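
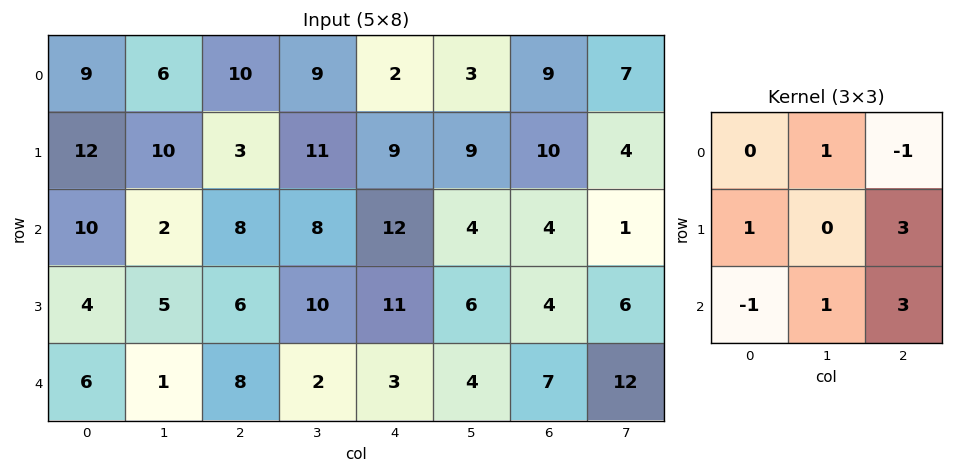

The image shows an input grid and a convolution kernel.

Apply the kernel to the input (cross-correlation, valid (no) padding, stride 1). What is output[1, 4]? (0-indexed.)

30

The receptive field on the input at this output position is [9 9 10 / 12 4 4 / 11 6 4]. Elementwise product with the kernel and sum: 9·1 + 10·-1 + 12·1 + 4·3 + 11·-1 + 6·1 + 4·3.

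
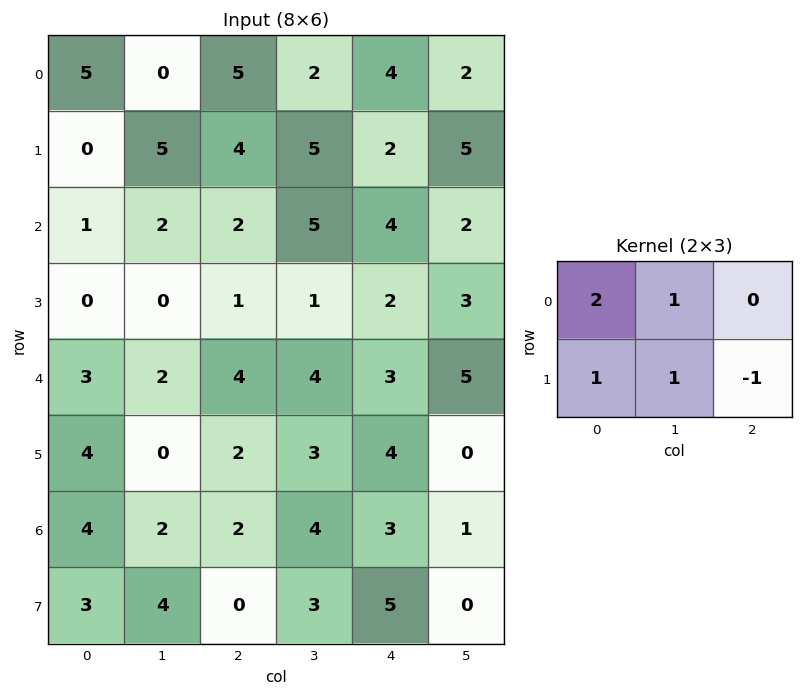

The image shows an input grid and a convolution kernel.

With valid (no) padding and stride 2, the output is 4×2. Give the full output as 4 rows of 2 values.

Output[0,0]: The receptive field on the input at this output position is [5 0 5 / 0 5 4]. Elementwise product with the kernel and sum: 5·2 + 0·1 + 0·1 + 5·1 + 4·-1.
Output[0,1]: The receptive field on the input at this output position is [5 2 4 / 4 5 2]. Elementwise product with the kernel and sum: 5·2 + 2·1 + 4·1 + 5·1 + 2·-1.

11 19
3 9
10 13
17 6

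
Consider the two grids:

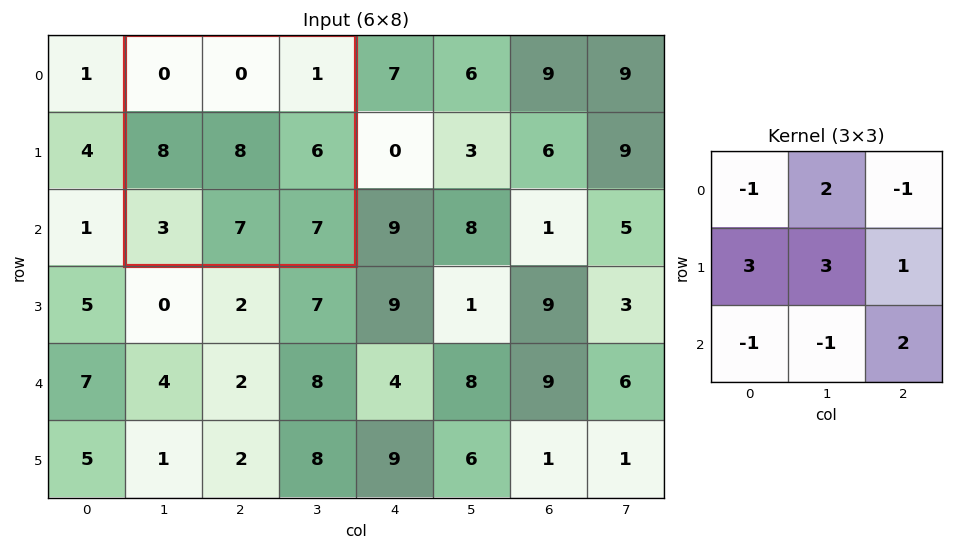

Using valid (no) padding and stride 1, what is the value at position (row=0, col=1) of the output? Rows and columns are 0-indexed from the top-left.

57

The receptive field on the input at this output position is [0 0 1 / 8 8 6 / 3 7 7]. Elementwise product with the kernel and sum: 0·-1 + 0·2 + 1·-1 + 8·3 + 8·3 + 6·1 + 3·-1 + 7·-1 + 7·2.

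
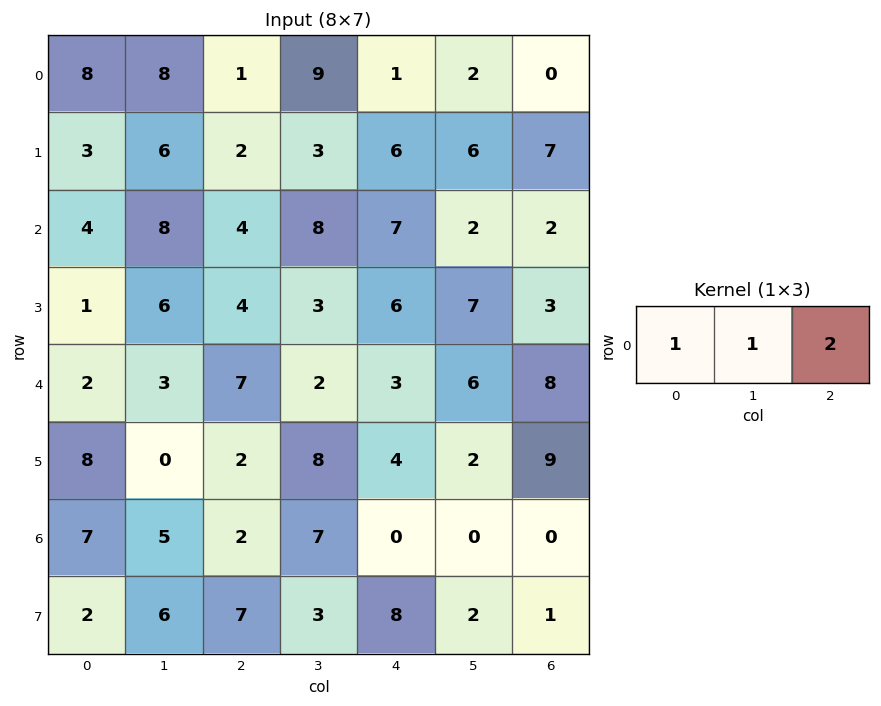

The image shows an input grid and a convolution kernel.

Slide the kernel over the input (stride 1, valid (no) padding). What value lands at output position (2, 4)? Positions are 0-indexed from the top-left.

The receptive field on the input at this output position is [7 2 2]. Elementwise product with the kernel and sum: 7·1 + 2·1 + 2·2.

13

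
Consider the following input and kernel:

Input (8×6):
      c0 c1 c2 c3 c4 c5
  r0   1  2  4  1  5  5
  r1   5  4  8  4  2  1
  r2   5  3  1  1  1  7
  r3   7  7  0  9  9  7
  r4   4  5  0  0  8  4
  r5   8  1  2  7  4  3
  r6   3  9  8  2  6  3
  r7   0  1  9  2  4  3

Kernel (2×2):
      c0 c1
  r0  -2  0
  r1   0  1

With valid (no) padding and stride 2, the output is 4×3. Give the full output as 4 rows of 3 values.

2 -4 -9
-3 7 5
-7 7 -13
-5 -14 -9

Output[0,0]: The receptive field on the input at this output position is [1 2 / 5 4]. Elementwise product with the kernel and sum: 1·-2 + 4·1.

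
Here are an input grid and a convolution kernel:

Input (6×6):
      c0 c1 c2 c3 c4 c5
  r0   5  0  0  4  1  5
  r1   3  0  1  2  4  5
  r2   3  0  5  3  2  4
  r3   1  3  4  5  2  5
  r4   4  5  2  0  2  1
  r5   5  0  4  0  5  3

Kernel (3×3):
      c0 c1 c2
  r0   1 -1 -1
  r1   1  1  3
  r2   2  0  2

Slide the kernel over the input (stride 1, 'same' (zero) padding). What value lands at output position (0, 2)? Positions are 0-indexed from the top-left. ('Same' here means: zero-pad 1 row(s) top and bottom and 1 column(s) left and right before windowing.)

16

The receptive field on the zero-padded input at this output position is [0 0 0 / 0 0 4 / 0 1 2]. Elementwise product with the kernel and sum: 0·1 + 0·-1 + 0·-1 + 0·1 + 0·1 + 4·3 + 0·2 + 2·2.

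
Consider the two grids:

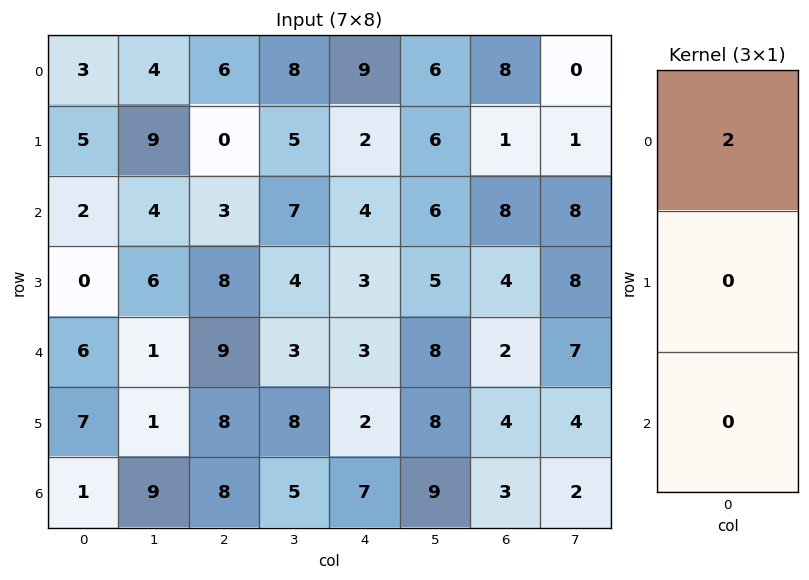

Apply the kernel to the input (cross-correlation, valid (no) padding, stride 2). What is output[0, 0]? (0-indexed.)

6

The receptive field on the input at this output position is [3 / 5 / 2]. Elementwise product with the kernel and sum: 3·2.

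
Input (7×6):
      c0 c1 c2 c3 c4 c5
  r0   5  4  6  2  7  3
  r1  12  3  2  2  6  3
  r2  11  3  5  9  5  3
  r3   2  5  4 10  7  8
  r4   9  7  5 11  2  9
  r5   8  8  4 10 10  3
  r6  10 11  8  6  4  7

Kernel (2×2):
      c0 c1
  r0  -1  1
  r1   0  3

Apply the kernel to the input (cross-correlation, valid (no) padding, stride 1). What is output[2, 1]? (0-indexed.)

14

The receptive field on the input at this output position is [3 5 / 5 4]. Elementwise product with the kernel and sum: 3·-1 + 5·1 + 4·3.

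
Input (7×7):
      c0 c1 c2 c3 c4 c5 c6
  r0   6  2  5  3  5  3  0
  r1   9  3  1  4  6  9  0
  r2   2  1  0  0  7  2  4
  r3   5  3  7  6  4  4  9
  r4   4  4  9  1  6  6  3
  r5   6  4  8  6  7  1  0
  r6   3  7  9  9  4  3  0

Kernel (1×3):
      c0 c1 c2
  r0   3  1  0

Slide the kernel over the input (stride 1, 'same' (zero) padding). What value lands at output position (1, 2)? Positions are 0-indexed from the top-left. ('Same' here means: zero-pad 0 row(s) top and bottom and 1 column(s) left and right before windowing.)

The receptive field on the zero-padded input at this output position is [3 1 4]. Elementwise product with the kernel and sum: 3·3 + 1·1.

10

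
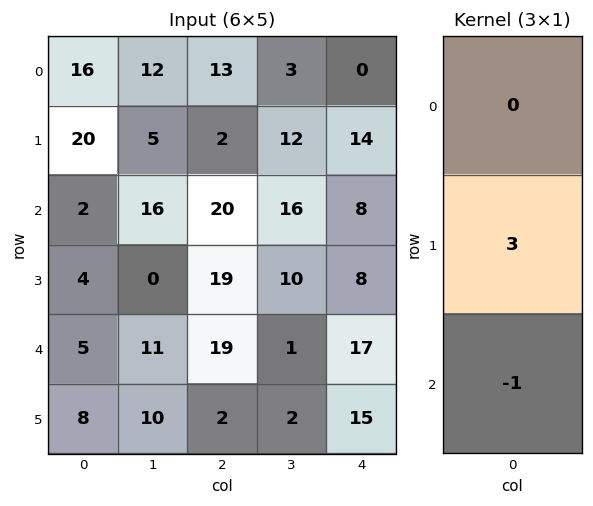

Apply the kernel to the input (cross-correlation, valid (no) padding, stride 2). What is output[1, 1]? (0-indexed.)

The receptive field on the input at this output position is [20 / 19 / 19]. Elementwise product with the kernel and sum: 19·3 + 19·-1.

38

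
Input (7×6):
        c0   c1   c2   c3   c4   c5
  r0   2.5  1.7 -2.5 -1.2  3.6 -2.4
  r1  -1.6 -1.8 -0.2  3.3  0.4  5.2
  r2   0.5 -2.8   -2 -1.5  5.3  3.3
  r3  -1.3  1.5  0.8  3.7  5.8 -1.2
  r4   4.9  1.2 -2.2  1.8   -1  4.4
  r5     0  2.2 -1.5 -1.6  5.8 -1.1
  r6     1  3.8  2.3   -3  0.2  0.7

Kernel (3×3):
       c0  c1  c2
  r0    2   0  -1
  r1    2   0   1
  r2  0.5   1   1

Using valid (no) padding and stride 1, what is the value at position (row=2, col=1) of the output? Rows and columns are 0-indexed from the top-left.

2.8

The receptive field on the input at this output position is [-2.8 -2 -1.5 / 1.5 0.8 3.7 / 1.2 -2.2 1.8]. Elementwise product with the kernel and sum: -2.8·2 + -1.5·-1 + 1.5·2 + 3.7·1 + 1.2·0.5 + -2.2·1 + 1.8·1.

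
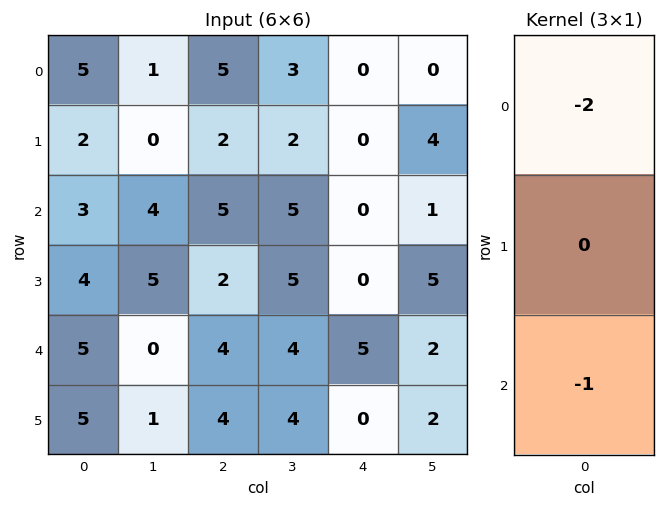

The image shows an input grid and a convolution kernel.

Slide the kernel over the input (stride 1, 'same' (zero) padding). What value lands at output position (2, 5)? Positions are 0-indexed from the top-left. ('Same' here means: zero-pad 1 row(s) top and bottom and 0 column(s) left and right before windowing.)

The receptive field on the zero-padded input at this output position is [4 / 1 / 5]. Elementwise product with the kernel and sum: 4·-2 + 5·-1.

-13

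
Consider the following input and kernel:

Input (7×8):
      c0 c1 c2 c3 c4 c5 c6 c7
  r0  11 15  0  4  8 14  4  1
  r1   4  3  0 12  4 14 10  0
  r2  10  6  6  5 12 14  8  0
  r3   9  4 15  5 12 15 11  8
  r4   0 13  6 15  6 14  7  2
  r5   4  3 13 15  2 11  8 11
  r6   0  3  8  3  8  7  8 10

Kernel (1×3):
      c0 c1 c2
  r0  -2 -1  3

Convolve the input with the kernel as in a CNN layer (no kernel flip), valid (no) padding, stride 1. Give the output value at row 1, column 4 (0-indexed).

The receptive field on the input at this output position is [4 14 10]. Elementwise product with the kernel and sum: 4·-2 + 14·-1 + 10·3.

8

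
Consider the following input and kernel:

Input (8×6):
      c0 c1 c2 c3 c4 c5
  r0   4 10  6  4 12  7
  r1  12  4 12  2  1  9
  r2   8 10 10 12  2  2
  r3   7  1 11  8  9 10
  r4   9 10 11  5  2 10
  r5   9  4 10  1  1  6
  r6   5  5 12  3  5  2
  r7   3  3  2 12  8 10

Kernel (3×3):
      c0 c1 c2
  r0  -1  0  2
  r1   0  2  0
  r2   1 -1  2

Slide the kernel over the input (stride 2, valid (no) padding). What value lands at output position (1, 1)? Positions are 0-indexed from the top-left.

20

The receptive field on the input at this output position is [10 12 2 / 11 8 9 / 11 5 2]. Elementwise product with the kernel and sum: 10·-1 + 2·2 + 8·2 + 11·1 + 5·-1 + 2·2.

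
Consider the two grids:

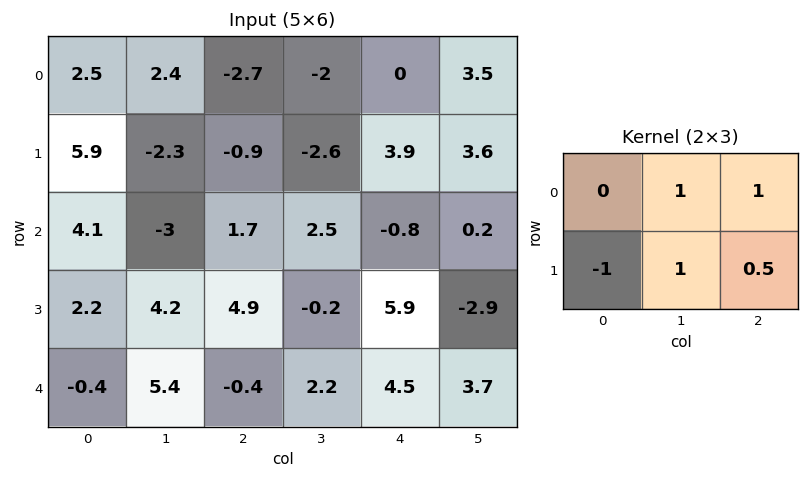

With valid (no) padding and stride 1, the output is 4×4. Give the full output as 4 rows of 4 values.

Output[0,0]: The receptive field on the input at this output position is [2.5 2.4 -2.7 / 5.9 -2.3 -0.9]. Elementwise product with the kernel and sum: 2.4·1 + -2.7·1 + 5.9·-1 + -2.3·1 + -0.9·0.5.
Output[0,1]: The receptive field on the input at this output position is [2.4 -2.7 -2 / -2.3 -0.9 -2.6]. Elementwise product with the kernel and sum: -2.7·1 + -2·1 + -2.3·-1 + -0.9·1 + -2.6·0.5.

-8.95 -4.6 -1.75 11.8
-9.45 2.45 1.7 4.3
3.15 4.8 -0.45 4.05
14.7 0 10.55 7.15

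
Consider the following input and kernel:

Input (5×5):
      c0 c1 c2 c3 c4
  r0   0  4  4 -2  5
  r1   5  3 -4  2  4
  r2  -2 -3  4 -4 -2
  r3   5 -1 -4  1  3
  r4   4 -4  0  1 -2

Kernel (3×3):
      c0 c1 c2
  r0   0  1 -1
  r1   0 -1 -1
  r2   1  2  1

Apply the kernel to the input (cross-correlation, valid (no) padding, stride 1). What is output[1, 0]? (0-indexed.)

5

The receptive field on the input at this output position is [5 3 -4 / -2 -3 4 / 5 -1 -4]. Elementwise product with the kernel and sum: 3·1 + -4·-1 + -3·-1 + 4·-1 + 5·1 + -1·2 + -4·1.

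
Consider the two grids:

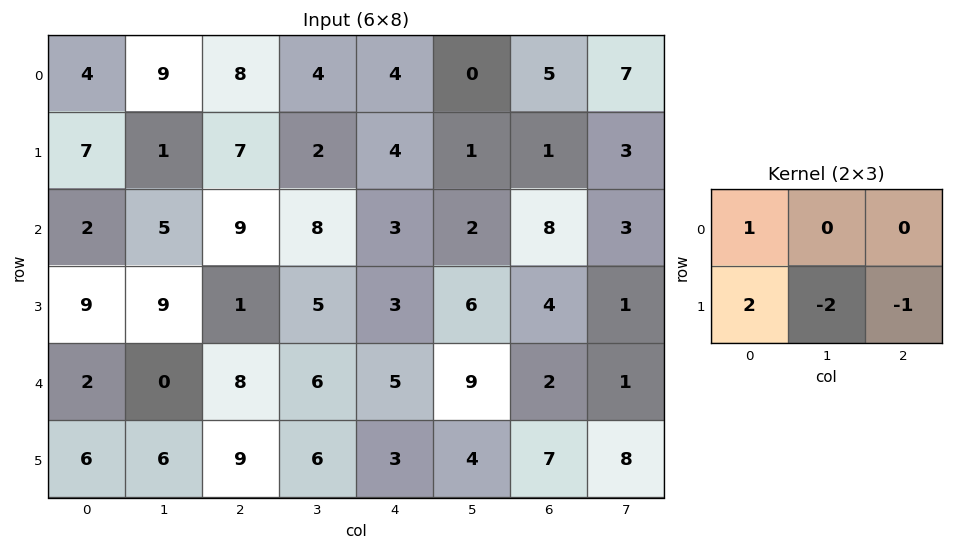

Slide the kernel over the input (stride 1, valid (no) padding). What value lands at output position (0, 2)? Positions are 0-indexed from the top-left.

The receptive field on the input at this output position is [8 4 4 / 7 2 4]. Elementwise product with the kernel and sum: 8·1 + 7·2 + 2·-2 + 4·-1.

14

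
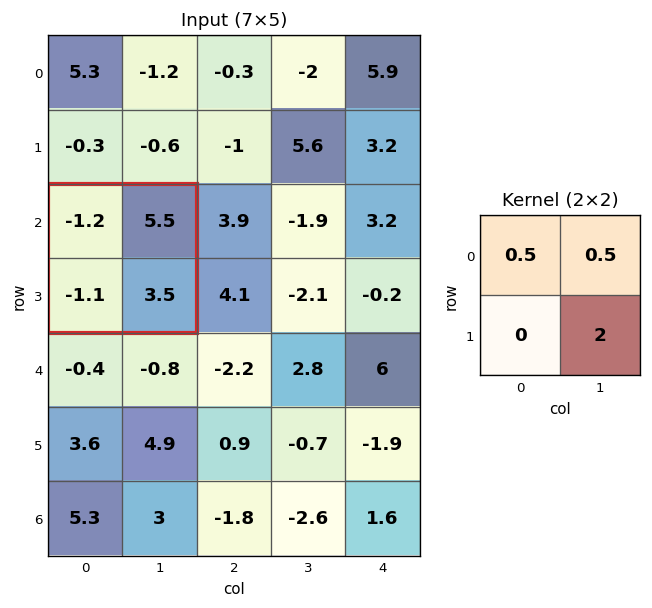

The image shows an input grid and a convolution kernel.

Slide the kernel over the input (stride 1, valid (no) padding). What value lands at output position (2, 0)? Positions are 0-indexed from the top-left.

The receptive field on the input at this output position is [-1.2 5.5 / -1.1 3.5]. Elementwise product with the kernel and sum: -1.2·0.5 + 5.5·0.5 + 3.5·2.

9.15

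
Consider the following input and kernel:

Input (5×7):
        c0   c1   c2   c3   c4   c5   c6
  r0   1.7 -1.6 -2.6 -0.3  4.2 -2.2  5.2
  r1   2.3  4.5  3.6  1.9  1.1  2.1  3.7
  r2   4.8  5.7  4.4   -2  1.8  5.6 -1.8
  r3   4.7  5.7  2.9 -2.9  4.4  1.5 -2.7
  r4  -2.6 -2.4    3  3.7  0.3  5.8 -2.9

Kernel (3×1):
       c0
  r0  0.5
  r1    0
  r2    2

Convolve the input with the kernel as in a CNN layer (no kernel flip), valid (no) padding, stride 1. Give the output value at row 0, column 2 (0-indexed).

The receptive field on the input at this output position is [-2.6 / 3.6 / 4.4]. Elementwise product with the kernel and sum: -2.6·0.5 + 4.4·2.

7.5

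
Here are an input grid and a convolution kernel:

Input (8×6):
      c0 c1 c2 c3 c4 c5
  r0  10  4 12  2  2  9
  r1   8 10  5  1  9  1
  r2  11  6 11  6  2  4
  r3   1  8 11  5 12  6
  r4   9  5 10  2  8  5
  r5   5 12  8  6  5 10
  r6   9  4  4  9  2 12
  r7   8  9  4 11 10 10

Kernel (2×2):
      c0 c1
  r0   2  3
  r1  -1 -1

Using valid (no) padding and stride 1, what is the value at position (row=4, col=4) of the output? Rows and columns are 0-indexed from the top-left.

16

The receptive field on the input at this output position is [8 5 / 5 10]. Elementwise product with the kernel and sum: 8·2 + 5·3 + 5·-1 + 10·-1.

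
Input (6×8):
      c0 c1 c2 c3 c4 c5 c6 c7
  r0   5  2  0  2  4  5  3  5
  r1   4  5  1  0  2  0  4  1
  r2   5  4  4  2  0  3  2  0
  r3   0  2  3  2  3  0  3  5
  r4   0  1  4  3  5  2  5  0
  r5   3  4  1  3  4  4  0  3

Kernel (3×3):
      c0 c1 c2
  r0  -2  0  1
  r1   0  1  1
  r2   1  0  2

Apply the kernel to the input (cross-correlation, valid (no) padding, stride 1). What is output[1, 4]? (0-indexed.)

The receptive field on the input at this output position is [2 0 4 / 0 3 2 / 3 0 3]. Elementwise product with the kernel and sum: 2·-2 + 4·1 + 3·1 + 2·1 + 3·1 + 3·2.

14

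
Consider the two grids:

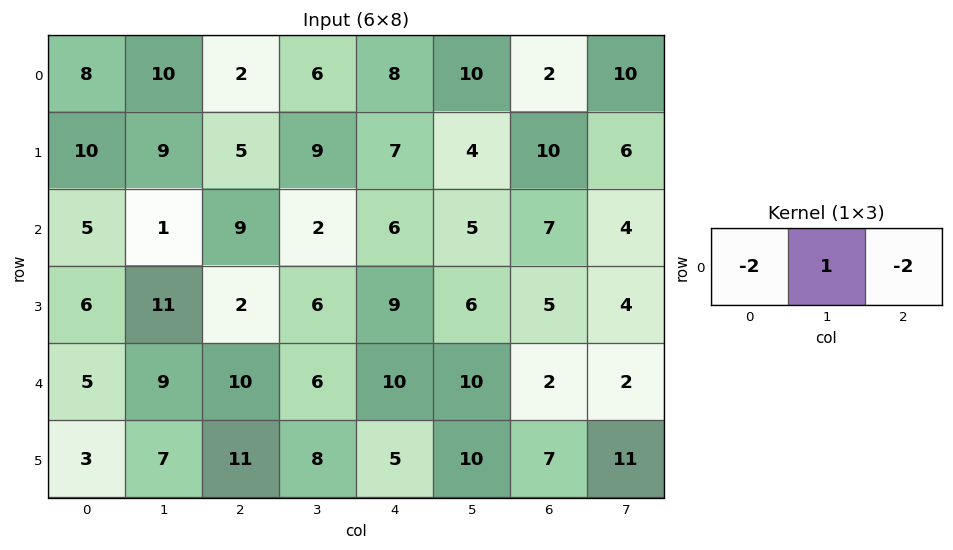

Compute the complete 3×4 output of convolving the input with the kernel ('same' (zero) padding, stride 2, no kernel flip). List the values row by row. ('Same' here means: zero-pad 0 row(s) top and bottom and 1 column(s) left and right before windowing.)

-12 -30 -24 -38
3 3 -8 -11
-13 -20 -22 -22

Output[0,0]: The receptive field on the zero-padded input at this output position is [0 8 10]. Elementwise product with the kernel and sum: 0·-2 + 8·1 + 10·-2.
Output[0,1]: The receptive field on the zero-padded input at this output position is [10 2 6]. Elementwise product with the kernel and sum: 10·-2 + 2·1 + 6·-2.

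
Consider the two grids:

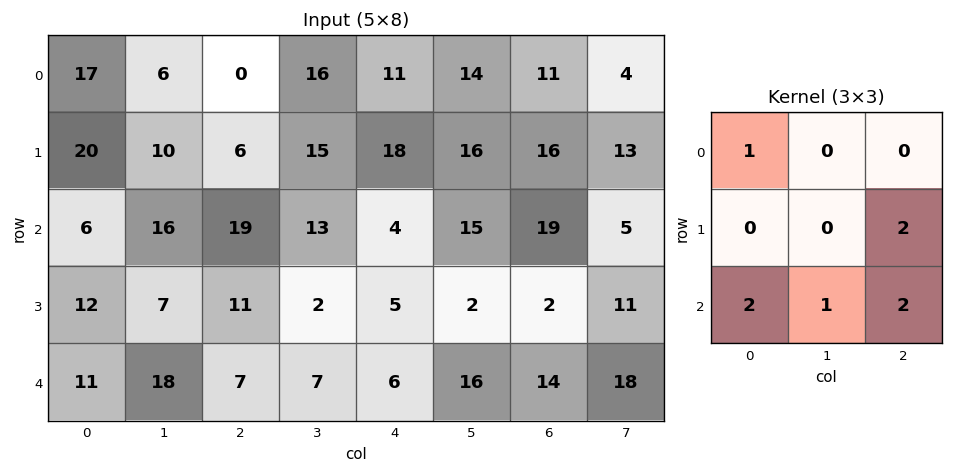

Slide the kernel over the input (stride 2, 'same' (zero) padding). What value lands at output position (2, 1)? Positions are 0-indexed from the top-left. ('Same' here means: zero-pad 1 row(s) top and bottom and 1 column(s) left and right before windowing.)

21

The receptive field on the zero-padded input at this output position is [7 11 2 / 18 7 7 / 0 0 0]. Elementwise product with the kernel and sum: 7·1 + 7·2 + 0·2 + 0·1 + 0·2.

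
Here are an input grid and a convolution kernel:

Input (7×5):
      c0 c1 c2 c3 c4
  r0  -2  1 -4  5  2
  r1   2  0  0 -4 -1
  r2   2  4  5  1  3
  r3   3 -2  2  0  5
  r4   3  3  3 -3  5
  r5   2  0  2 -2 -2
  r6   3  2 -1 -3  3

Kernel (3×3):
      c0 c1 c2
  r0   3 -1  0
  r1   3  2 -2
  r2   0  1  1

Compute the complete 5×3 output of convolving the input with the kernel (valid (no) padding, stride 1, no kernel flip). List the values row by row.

8 21 -19
10 22 20
9 5 12
22 13 -5
9 10 18

Output[0,0]: The receptive field on the input at this output position is [-2 1 -4 / 2 0 0 / 2 4 5]. Elementwise product with the kernel and sum: -2·3 + 1·-1 + 2·3 + 0·2 + 0·-2 + 4·1 + 5·1.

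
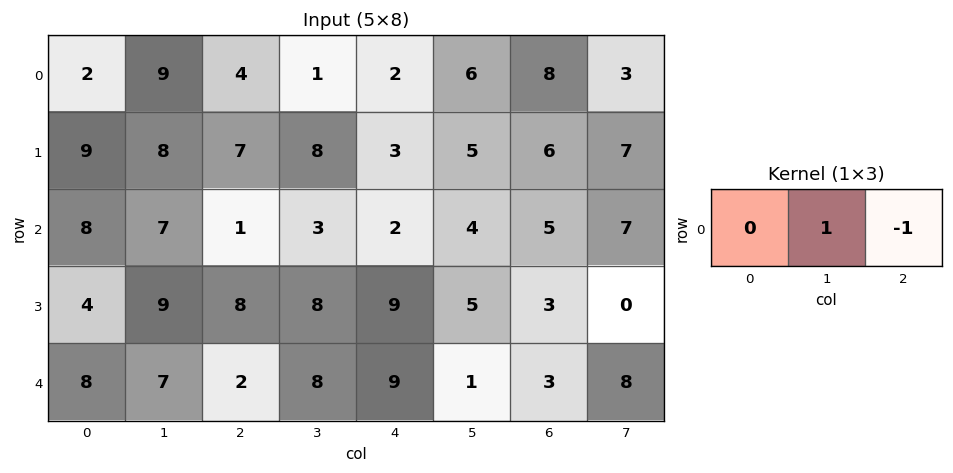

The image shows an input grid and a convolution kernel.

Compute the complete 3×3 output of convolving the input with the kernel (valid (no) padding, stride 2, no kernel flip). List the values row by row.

5 -1 -2
6 1 -1
5 -1 -2

Output[0,0]: The receptive field on the input at this output position is [2 9 4]. Elementwise product with the kernel and sum: 9·1 + 4·-1.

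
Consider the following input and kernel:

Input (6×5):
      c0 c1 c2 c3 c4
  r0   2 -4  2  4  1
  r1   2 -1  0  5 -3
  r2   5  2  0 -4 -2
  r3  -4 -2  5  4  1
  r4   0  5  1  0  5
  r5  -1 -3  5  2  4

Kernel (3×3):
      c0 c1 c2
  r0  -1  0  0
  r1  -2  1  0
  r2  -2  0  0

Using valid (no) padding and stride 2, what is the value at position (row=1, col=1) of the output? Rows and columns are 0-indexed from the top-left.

The receptive field on the input at this output position is [0 -4 -2 / 5 4 1 / 1 0 5]. Elementwise product with the kernel and sum: 0·-1 + 5·-2 + 4·1 + 1·-2.

-8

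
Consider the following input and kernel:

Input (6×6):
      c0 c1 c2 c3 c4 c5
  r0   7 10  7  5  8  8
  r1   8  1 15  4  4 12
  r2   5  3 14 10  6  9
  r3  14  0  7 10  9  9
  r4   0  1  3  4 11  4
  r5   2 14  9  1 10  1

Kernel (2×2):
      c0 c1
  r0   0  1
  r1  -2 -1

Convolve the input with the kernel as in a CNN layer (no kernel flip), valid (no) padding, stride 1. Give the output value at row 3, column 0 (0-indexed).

-1

The receptive field on the input at this output position is [14 0 / 0 1]. Elementwise product with the kernel and sum: 0·1 + 0·-2 + 1·-1.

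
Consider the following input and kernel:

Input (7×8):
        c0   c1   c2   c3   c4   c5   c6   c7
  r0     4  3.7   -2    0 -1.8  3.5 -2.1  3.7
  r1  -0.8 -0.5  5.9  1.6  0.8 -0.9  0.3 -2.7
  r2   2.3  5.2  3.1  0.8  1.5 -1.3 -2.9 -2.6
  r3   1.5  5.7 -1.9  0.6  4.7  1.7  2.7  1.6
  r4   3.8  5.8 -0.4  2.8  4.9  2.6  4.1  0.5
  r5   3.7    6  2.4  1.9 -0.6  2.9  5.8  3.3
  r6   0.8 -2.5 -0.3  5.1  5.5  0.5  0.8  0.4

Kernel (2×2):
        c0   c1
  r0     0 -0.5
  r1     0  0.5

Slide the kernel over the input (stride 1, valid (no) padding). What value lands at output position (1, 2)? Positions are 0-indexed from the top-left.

The receptive field on the input at this output position is [5.9 1.6 / 3.1 0.8]. Elementwise product with the kernel and sum: 1.6·-0.5 + 0.8·0.5.

-0.4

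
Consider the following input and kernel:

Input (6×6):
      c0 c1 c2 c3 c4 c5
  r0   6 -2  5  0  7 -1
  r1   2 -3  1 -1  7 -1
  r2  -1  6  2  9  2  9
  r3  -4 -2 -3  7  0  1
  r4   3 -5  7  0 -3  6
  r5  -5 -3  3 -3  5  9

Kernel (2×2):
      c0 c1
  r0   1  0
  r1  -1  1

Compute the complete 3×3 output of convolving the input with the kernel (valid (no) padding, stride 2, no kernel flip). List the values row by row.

1 3 -1
1 12 3
5 1 1

Output[0,0]: The receptive field on the input at this output position is [6 -2 / 2 -3]. Elementwise product with the kernel and sum: 6·1 + 2·-1 + -3·1.
Output[0,1]: The receptive field on the input at this output position is [5 0 / 1 -1]. Elementwise product with the kernel and sum: 5·1 + 1·-1 + -1·1.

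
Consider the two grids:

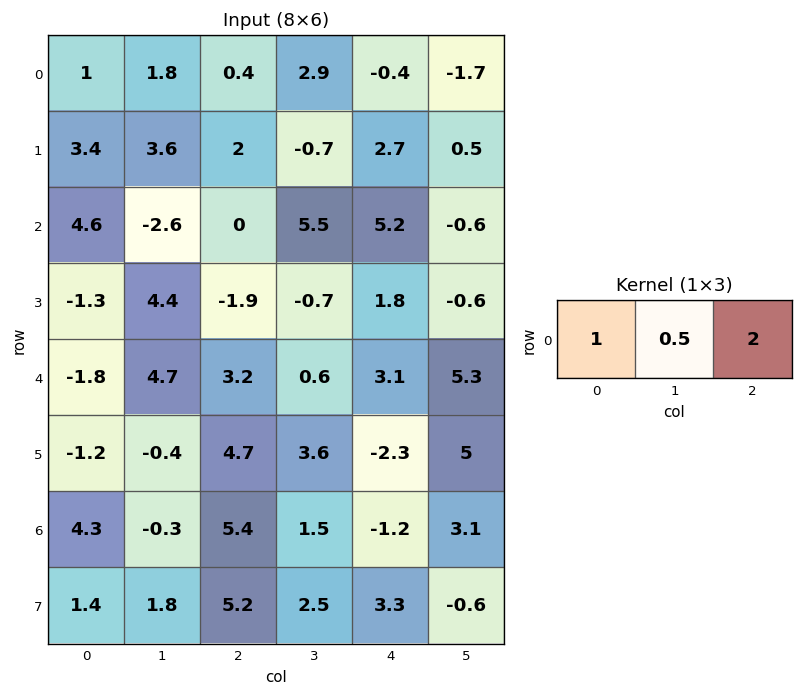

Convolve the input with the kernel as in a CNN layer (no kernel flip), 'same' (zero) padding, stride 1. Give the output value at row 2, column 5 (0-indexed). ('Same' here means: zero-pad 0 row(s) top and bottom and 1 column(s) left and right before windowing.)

4.9

The receptive field on the zero-padded input at this output position is [5.2 -0.6 0]. Elementwise product with the kernel and sum: 5.2·1 + -0.6·0.5 + 0·2.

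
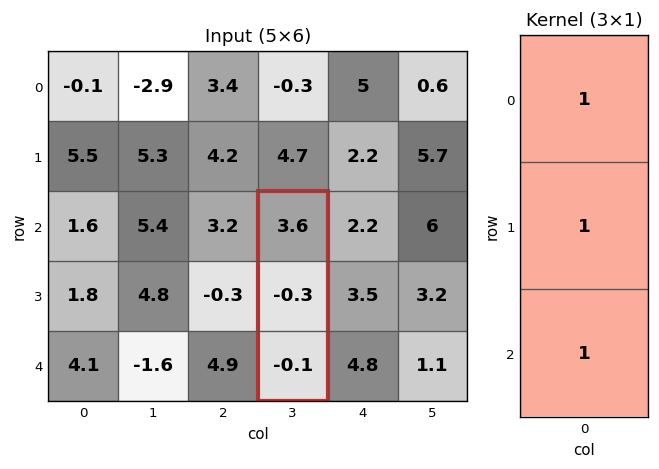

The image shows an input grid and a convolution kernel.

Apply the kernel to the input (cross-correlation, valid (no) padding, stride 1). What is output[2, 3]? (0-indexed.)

The receptive field on the input at this output position is [3.6 / -0.3 / -0.1]. Elementwise product with the kernel and sum: 3.6·1 + -0.3·1 + -0.1·1.

3.2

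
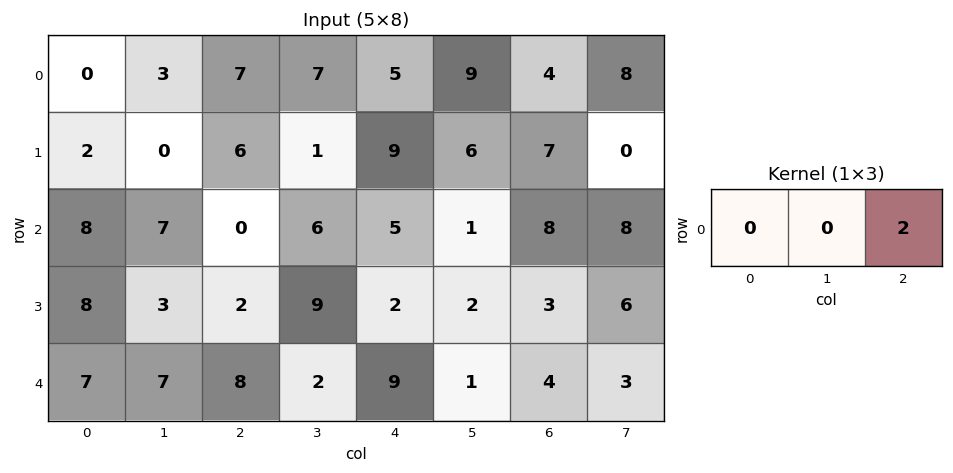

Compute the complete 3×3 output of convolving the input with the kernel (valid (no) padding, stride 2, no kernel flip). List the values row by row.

Output[0,0]: The receptive field on the input at this output position is [0 3 7]. Elementwise product with the kernel and sum: 7·2.
Output[0,1]: The receptive field on the input at this output position is [7 7 5]. Elementwise product with the kernel and sum: 5·2.

14 10 8
0 10 16
16 18 8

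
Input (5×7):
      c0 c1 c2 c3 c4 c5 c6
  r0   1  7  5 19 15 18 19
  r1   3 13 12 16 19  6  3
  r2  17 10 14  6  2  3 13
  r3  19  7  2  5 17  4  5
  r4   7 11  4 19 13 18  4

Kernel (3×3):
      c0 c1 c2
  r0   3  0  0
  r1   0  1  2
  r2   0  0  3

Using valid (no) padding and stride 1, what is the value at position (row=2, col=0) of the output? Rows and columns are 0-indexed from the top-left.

The receptive field on the input at this output position is [17 10 14 / 19 7 2 / 7 11 4]. Elementwise product with the kernel and sum: 17·3 + 7·1 + 2·2 + 4·3.

74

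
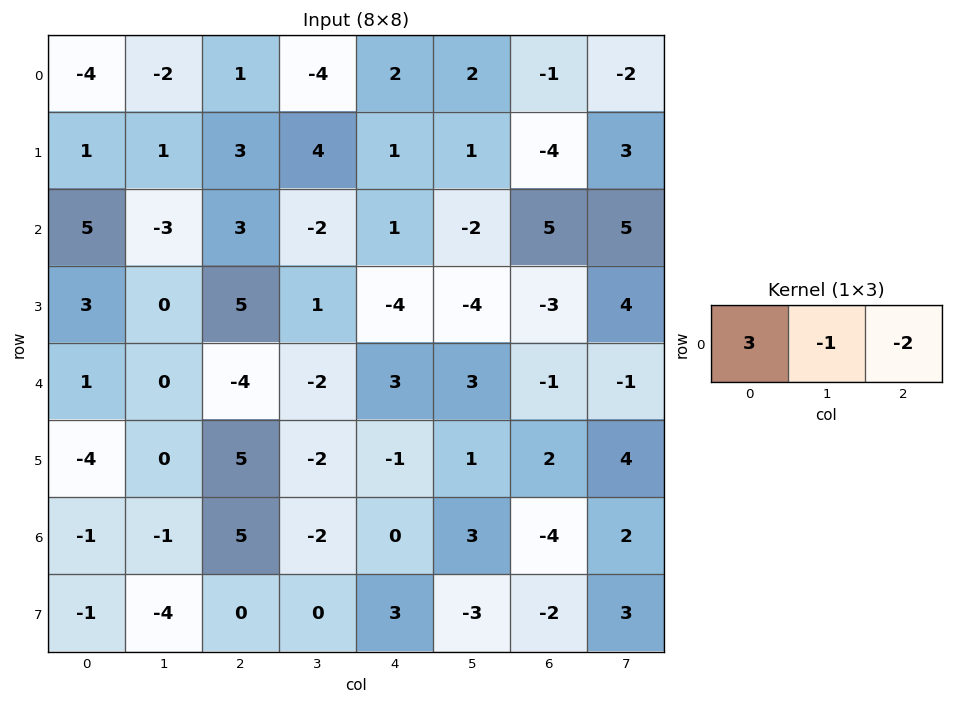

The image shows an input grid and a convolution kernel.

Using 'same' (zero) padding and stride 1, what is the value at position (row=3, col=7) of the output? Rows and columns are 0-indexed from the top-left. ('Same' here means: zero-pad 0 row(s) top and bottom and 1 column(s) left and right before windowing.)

-13

The receptive field on the zero-padded input at this output position is [-3 4 0]. Elementwise product with the kernel and sum: -3·3 + 4·-1 + 0·-2.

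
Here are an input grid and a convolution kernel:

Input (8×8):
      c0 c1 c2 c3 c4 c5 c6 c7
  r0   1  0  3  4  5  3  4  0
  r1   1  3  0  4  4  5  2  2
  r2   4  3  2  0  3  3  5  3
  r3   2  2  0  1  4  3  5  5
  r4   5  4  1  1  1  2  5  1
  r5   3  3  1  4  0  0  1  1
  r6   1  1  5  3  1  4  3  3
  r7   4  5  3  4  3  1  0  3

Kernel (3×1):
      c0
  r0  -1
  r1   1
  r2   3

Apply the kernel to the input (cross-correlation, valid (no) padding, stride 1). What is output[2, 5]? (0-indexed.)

The receptive field on the input at this output position is [3 / 3 / 2]. Elementwise product with the kernel and sum: 3·-1 + 3·1 + 2·3.

6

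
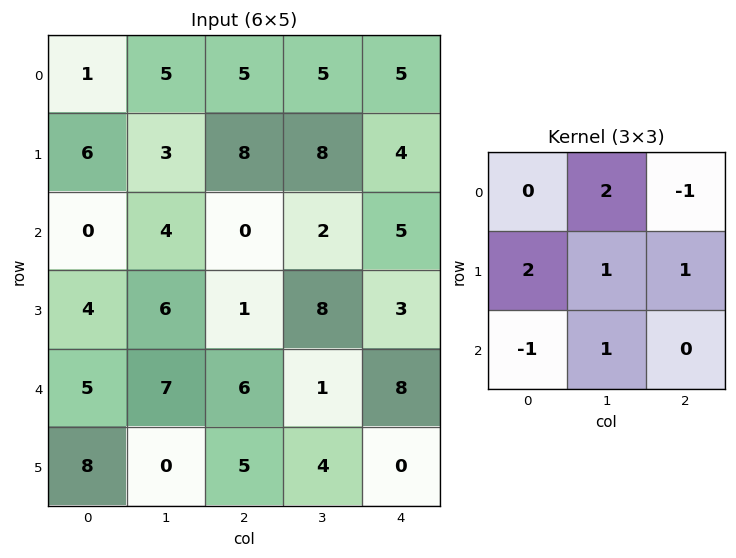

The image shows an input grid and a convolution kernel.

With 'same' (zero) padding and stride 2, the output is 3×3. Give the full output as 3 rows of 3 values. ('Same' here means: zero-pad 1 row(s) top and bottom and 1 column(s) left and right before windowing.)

12 25 11
17 13 12
22 20 12

Output[0,0]: The receptive field on the zero-padded input at this output position is [0 0 0 / 0 1 5 / 0 6 3]. Elementwise product with the kernel and sum: 0·2 + 0·-1 + 0·2 + 1·1 + 5·1 + 0·-1 + 6·1.
Output[0,1]: The receptive field on the zero-padded input at this output position is [0 0 0 / 5 5 5 / 3 8 8]. Elementwise product with the kernel and sum: 0·2 + 0·-1 + 5·2 + 5·1 + 5·1 + 3·-1 + 8·1.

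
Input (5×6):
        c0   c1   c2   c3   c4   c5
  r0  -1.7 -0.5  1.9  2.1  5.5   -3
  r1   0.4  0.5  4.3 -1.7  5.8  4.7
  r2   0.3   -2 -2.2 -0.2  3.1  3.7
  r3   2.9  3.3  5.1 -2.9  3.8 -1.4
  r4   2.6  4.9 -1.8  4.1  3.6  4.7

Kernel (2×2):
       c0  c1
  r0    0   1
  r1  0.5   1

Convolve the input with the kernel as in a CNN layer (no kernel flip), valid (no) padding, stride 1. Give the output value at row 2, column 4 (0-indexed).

4.2

The receptive field on the input at this output position is [3.1 3.7 / 3.8 -1.4]. Elementwise product with the kernel and sum: 3.7·1 + 3.8·0.5 + -1.4·1.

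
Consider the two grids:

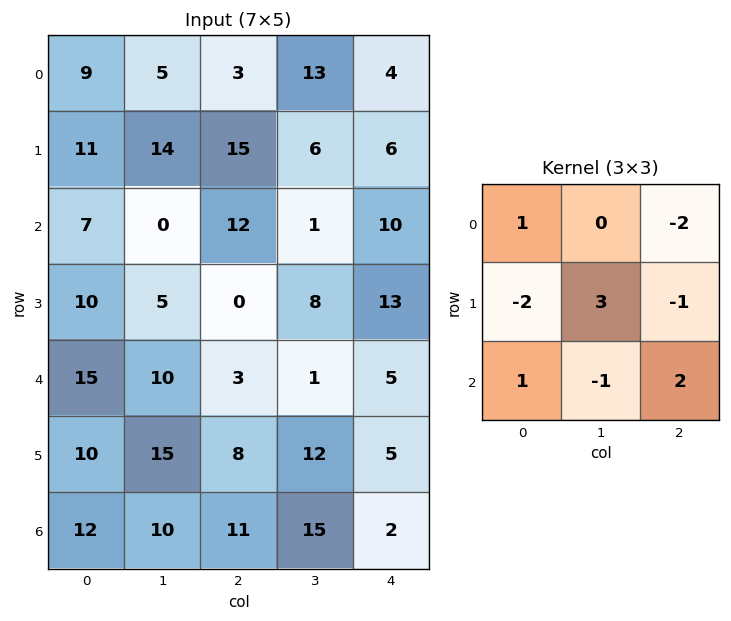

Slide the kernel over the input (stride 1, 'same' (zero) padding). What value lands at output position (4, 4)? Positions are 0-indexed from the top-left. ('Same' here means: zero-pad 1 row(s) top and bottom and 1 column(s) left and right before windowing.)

28

The receptive field on the zero-padded input at this output position is [8 13 0 / 1 5 0 / 12 5 0]. Elementwise product with the kernel and sum: 8·1 + 0·-2 + 1·-2 + 5·3 + 0·-1 + 12·1 + 5·-1 + 0·2.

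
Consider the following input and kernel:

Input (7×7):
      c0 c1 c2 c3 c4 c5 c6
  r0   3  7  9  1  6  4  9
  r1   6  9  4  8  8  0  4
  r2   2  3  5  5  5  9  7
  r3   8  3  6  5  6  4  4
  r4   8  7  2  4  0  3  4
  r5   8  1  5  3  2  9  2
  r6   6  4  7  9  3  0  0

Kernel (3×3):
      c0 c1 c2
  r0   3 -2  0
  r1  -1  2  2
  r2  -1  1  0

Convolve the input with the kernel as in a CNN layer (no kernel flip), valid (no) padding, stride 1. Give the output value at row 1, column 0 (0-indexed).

The receptive field on the input at this output position is [6 9 4 / 2 3 5 / 8 3 6]. Elementwise product with the kernel and sum: 6·3 + 9·-2 + 2·-1 + 3·2 + 5·2 + 8·-1 + 3·1.

9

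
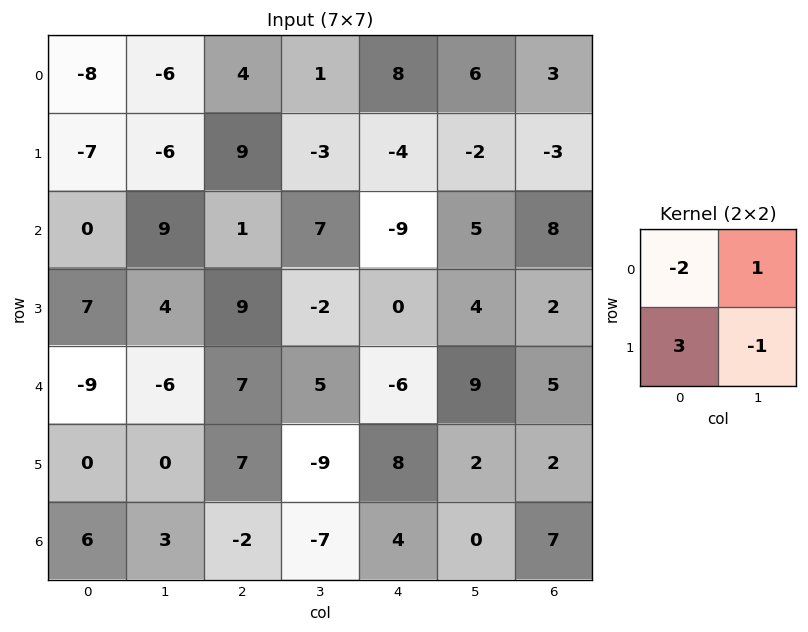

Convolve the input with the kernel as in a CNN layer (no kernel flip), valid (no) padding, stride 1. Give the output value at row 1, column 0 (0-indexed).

The receptive field on the input at this output position is [-7 -6 / 0 9]. Elementwise product with the kernel and sum: -7·-2 + -6·1 + 0·3 + 9·-1.

-1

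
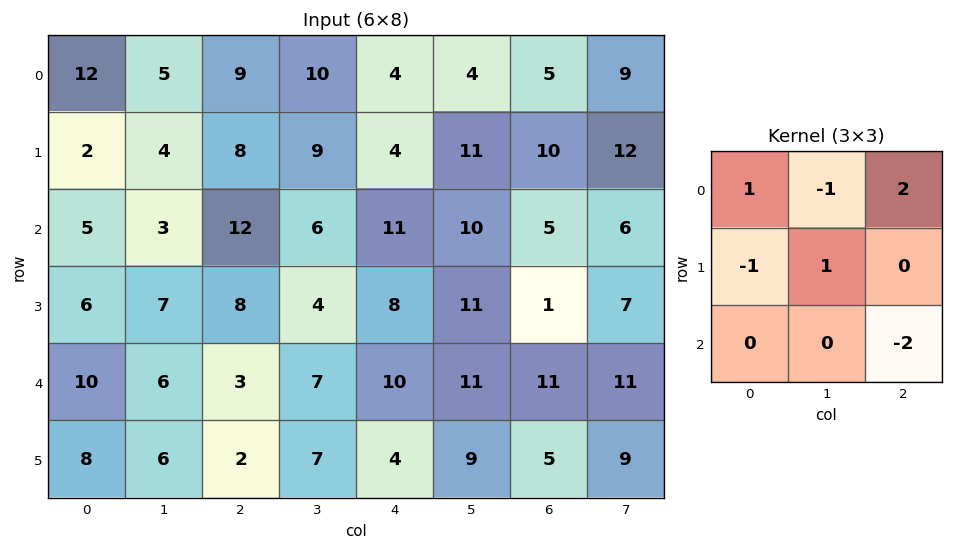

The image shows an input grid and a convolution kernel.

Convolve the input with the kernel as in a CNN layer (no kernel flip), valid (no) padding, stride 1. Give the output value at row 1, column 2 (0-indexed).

-15

The receptive field on the input at this output position is [8 9 4 / 12 6 11 / 8 4 8]. Elementwise product with the kernel and sum: 8·1 + 9·-1 + 4·2 + 12·-1 + 6·1 + 8·-2.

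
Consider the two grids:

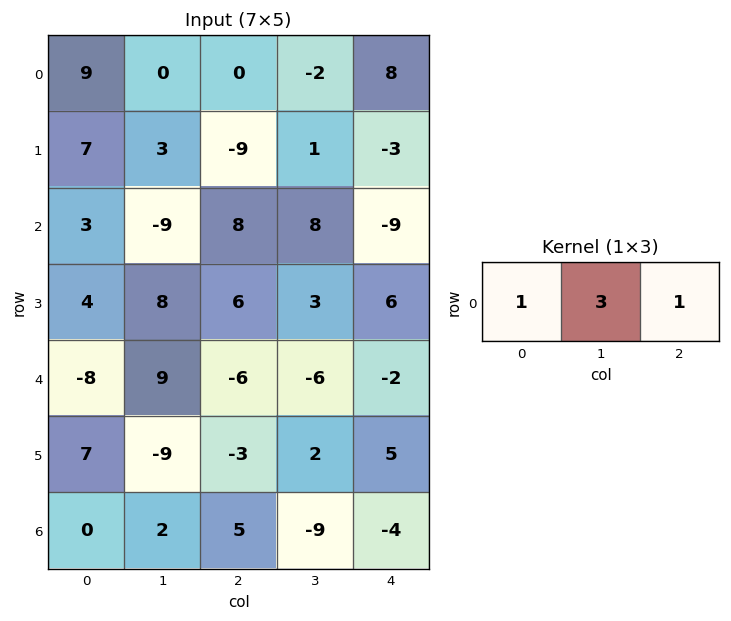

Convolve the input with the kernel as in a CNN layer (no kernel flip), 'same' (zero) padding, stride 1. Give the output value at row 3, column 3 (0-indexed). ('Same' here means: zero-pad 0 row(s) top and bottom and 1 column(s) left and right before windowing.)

The receptive field on the zero-padded input at this output position is [6 3 6]. Elementwise product with the kernel and sum: 6·1 + 3·3 + 6·1.

21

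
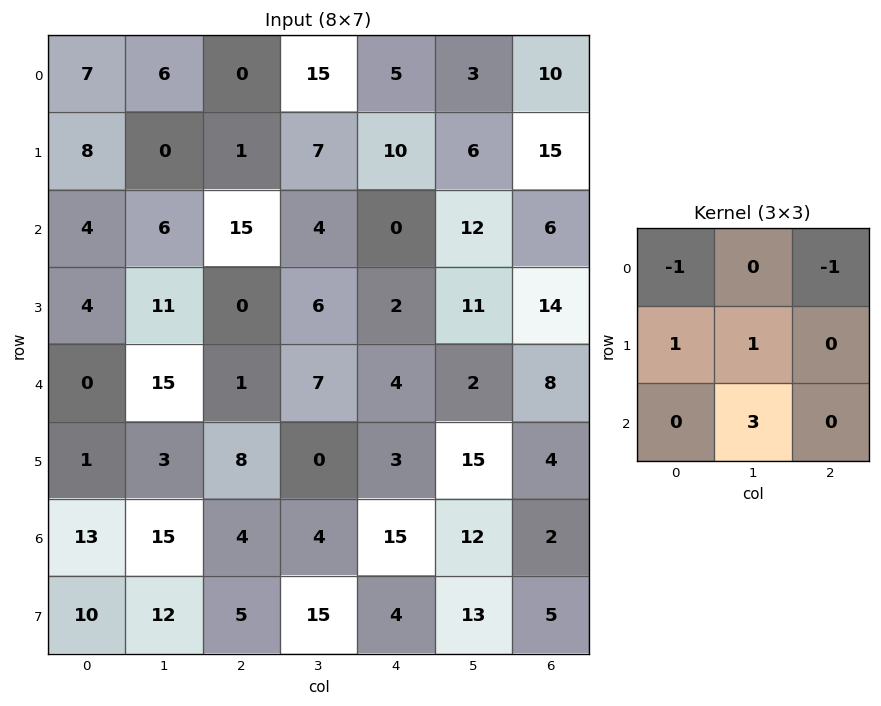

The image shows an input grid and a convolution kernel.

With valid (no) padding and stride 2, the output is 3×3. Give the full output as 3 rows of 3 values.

Output[0,0]: The receptive field on the input at this output position is [7 6 0 / 8 0 1 / 4 6 15]. Elementwise product with the kernel and sum: 7·-1 + 0·-1 + 8·1 + 0·1 + 6·3.
Output[0,1]: The receptive field on the input at this output position is [0 15 5 / 1 7 10 / 15 4 0]. Elementwise product with the kernel and sum: 0·-1 + 5·-1 + 1·1 + 7·1 + 4·3.

19 15 37
41 12 13
48 15 42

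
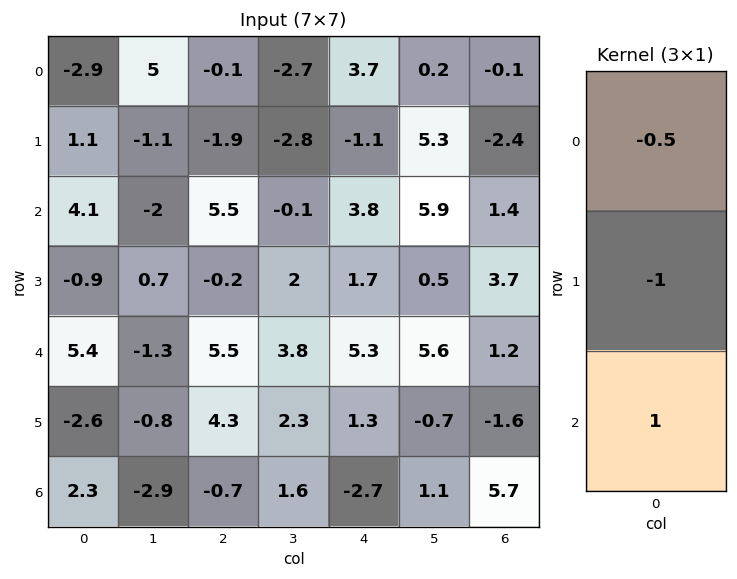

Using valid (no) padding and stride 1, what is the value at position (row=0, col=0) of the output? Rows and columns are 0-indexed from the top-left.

The receptive field on the input at this output position is [-2.9 / 1.1 / 4.1]. Elementwise product with the kernel and sum: -2.9·-0.5 + 1.1·-1 + 4.1·1.

4.45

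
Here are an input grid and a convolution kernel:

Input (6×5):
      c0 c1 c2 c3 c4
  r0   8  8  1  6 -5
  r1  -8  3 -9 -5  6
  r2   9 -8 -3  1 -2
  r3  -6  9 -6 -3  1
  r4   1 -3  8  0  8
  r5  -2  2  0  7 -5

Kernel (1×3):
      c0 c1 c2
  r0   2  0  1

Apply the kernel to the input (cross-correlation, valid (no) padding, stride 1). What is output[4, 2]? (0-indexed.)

The receptive field on the input at this output position is [8 0 8]. Elementwise product with the kernel and sum: 8·2 + 8·1.

24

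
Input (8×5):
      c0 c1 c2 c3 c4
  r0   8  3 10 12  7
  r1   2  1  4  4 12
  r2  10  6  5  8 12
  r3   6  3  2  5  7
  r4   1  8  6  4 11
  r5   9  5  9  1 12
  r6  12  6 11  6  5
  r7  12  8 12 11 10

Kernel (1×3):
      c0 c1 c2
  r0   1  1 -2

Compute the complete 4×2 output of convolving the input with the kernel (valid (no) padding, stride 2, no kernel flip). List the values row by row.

-9 8
6 -11
-3 -12
-4 7

Output[0,0]: The receptive field on the input at this output position is [8 3 10]. Elementwise product with the kernel and sum: 8·1 + 3·1 + 10·-2.
Output[0,1]: The receptive field on the input at this output position is [10 12 7]. Elementwise product with the kernel and sum: 10·1 + 12·1 + 7·-2.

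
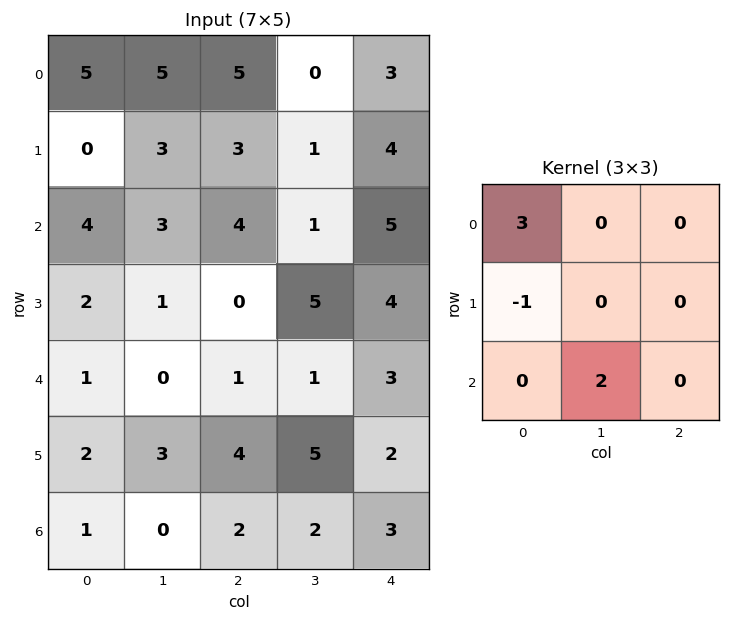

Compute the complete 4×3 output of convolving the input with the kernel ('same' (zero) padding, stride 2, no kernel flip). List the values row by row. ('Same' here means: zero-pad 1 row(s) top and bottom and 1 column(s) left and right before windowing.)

Output[0,0]: The receptive field on the zero-padded input at this output position is [0 0 0 / 0 5 5 / 0 0 3]. Elementwise product with the kernel and sum: 0·3 + 0·-1 + 0·2.

0 1 8
4 6 10
4 11 18
0 9 13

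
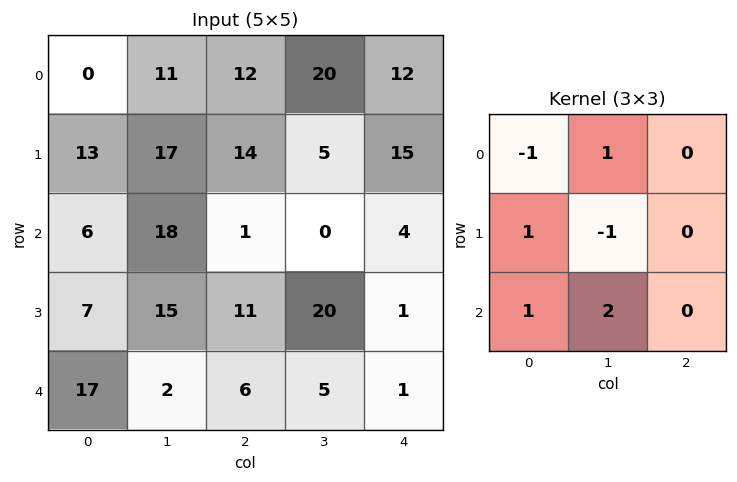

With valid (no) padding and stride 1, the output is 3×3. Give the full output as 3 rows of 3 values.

49 24 18
29 51 43
25 1 6

Output[0,0]: The receptive field on the input at this output position is [0 11 12 / 13 17 14 / 6 18 1]. Elementwise product with the kernel and sum: 0·-1 + 11·1 + 13·1 + 17·-1 + 6·1 + 18·2.
Output[0,1]: The receptive field on the input at this output position is [11 12 20 / 17 14 5 / 18 1 0]. Elementwise product with the kernel and sum: 11·-1 + 12·1 + 17·1 + 14·-1 + 18·1 + 1·2.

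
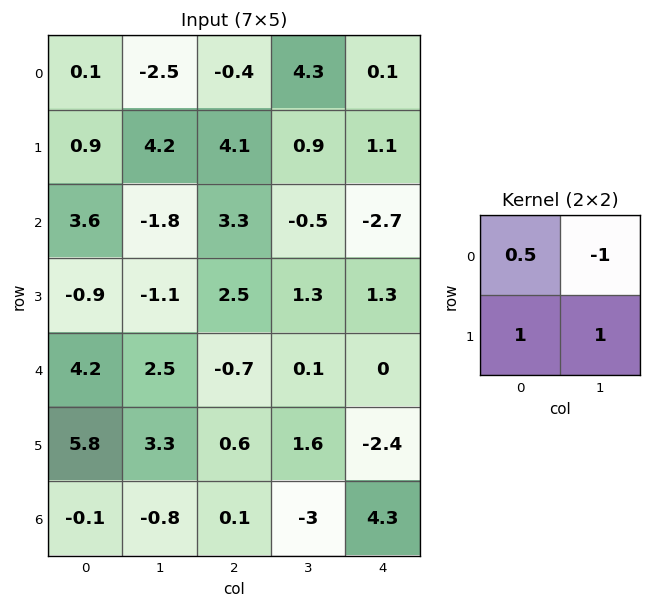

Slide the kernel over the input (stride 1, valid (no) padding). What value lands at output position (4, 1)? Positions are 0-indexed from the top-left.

The receptive field on the input at this output position is [2.5 -0.7 / 3.3 0.6]. Elementwise product with the kernel and sum: 2.5·0.5 + -0.7·-1 + 3.3·1 + 0.6·1.

5.85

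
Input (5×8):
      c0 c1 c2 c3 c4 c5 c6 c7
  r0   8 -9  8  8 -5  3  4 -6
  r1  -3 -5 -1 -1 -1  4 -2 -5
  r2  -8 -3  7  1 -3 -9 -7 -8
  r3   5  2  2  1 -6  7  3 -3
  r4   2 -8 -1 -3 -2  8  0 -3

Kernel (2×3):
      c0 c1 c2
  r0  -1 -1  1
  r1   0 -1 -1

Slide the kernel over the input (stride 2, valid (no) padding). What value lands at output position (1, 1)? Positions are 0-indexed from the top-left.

The receptive field on the input at this output position is [7 1 -3 / 2 1 -6]. Elementwise product with the kernel and sum: 7·-1 + 1·-1 + -3·1 + 1·-1 + -6·-1.

-6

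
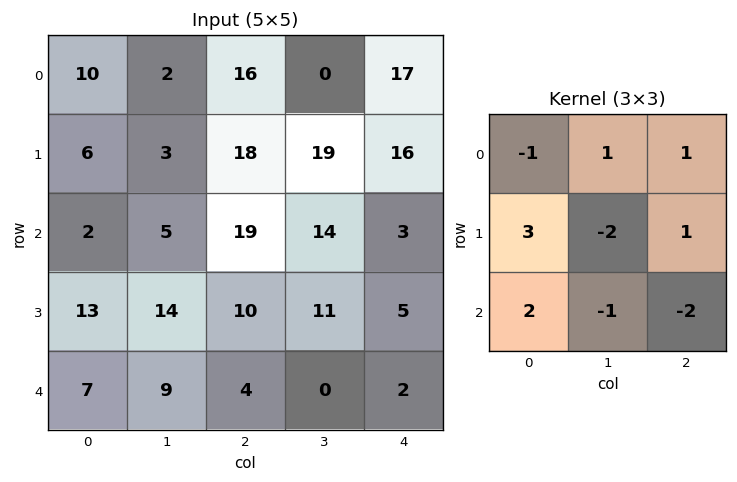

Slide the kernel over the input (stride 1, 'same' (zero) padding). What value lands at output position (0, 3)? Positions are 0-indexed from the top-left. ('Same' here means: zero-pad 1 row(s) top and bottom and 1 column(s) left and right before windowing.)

The receptive field on the zero-padded input at this output position is [0 0 0 / 16 0 17 / 18 19 16]. Elementwise product with the kernel and sum: 0·-1 + 0·1 + 0·1 + 16·3 + 0·-2 + 17·1 + 18·2 + 19·-1 + 16·-2.

50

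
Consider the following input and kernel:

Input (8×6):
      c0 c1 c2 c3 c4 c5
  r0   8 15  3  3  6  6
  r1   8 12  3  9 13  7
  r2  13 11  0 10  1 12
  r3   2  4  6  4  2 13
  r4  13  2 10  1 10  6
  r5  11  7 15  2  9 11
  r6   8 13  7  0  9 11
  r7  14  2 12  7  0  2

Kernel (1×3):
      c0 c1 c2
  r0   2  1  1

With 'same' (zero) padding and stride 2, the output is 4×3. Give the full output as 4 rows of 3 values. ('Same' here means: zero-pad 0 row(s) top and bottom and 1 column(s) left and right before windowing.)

Output[0,0]: The receptive field on the zero-padded input at this output position is [0 8 15]. Elementwise product with the kernel and sum: 0·2 + 8·1 + 15·1.

23 36 18
24 32 33
15 15 18
21 33 20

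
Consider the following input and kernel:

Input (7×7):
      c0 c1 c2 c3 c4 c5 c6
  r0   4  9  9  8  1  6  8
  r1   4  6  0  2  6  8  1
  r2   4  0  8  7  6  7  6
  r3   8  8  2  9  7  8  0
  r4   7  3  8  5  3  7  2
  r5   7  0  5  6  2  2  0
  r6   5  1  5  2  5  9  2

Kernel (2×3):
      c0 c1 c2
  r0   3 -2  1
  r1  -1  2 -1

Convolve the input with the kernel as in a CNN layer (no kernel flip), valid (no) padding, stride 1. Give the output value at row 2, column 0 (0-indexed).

26

The receptive field on the input at this output position is [4 0 8 / 8 8 2]. Elementwise product with the kernel and sum: 4·3 + 0·-2 + 8·1 + 8·-1 + 8·2 + 2·-1.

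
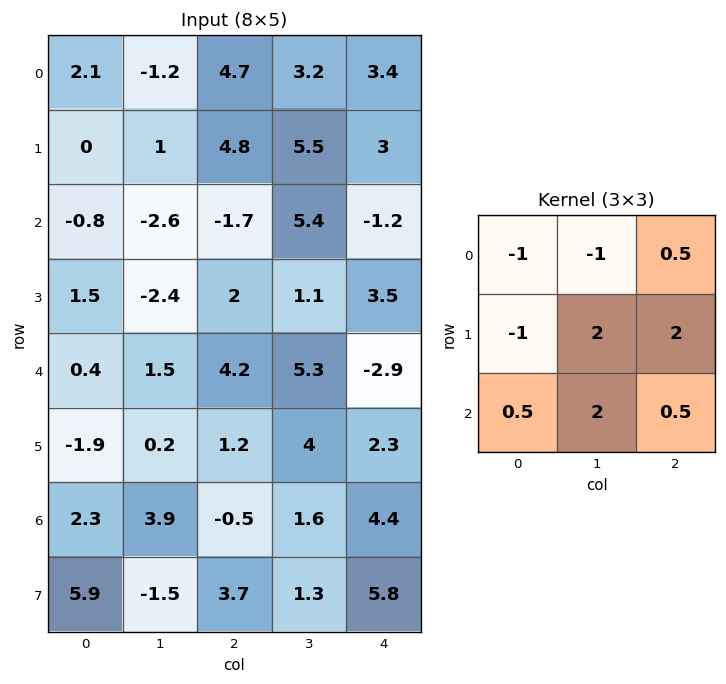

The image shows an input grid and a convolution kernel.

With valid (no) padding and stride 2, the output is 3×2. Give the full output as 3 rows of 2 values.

Output[0,0]: The receptive field on the input at this output position is [2.1 -1.2 4.7 / 0 1 4.8 / -0.8 -2.6 -1.7]. Elementwise product with the kernel and sum: 2.1·-1 + -1.2·-1 + 4.7·0.5 + 0·-1 + 1·2 + 4.8·2 + -0.8·0.5 + -2.6·2 + -1.7·0.5.

6.6 15.35
5.55 14.15
13.6 5.6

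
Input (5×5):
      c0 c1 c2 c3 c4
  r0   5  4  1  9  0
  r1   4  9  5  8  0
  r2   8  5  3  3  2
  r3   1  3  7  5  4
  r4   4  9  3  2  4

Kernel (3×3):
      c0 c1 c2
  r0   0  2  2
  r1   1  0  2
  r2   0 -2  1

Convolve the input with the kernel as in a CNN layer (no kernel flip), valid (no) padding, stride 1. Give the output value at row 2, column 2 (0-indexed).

25

The receptive field on the input at this output position is [3 3 2 / 7 5 4 / 3 2 4]. Elementwise product with the kernel and sum: 3·2 + 2·2 + 7·1 + 4·2 + 2·-2 + 4·1.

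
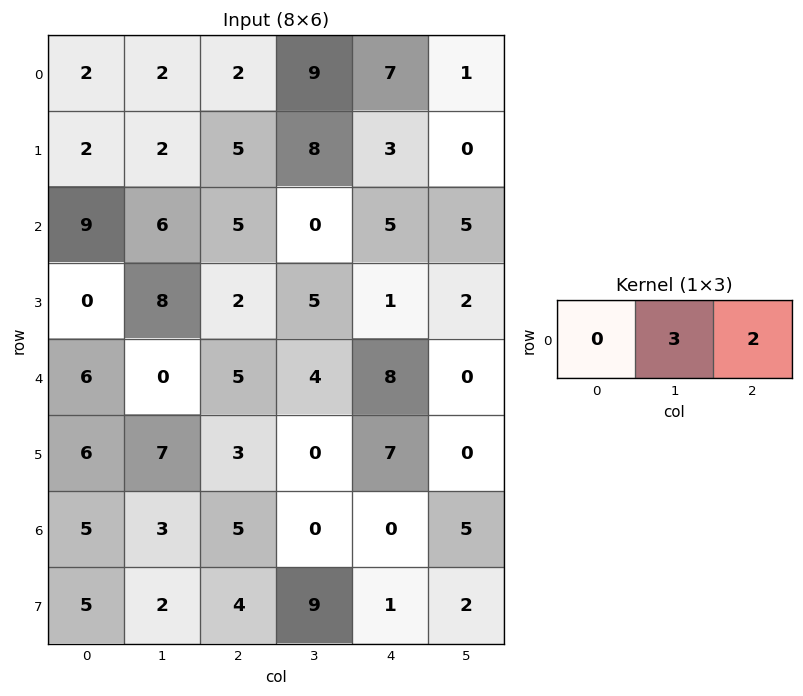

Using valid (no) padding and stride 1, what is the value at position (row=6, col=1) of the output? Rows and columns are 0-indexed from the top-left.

The receptive field on the input at this output position is [3 5 0]. Elementwise product with the kernel and sum: 5·3 + 0·2.

15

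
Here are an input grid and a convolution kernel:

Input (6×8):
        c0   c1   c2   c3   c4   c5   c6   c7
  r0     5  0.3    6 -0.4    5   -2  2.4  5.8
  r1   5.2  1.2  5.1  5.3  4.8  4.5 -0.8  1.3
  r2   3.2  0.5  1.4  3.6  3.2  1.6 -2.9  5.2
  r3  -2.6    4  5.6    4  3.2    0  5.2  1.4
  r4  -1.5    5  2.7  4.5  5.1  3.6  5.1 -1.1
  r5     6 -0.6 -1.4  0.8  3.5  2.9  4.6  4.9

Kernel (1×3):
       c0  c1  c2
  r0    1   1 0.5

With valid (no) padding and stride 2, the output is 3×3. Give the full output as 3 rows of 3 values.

8.3 8.1 4.2
4.4 6.6 3.35
4.85 9.75 11.25

Output[0,0]: The receptive field on the input at this output position is [5 0.3 6]. Elementwise product with the kernel and sum: 5·1 + 0.3·1 + 6·0.5.
Output[0,1]: The receptive field on the input at this output position is [6 -0.4 5]. Elementwise product with the kernel and sum: 6·1 + -0.4·1 + 5·0.5.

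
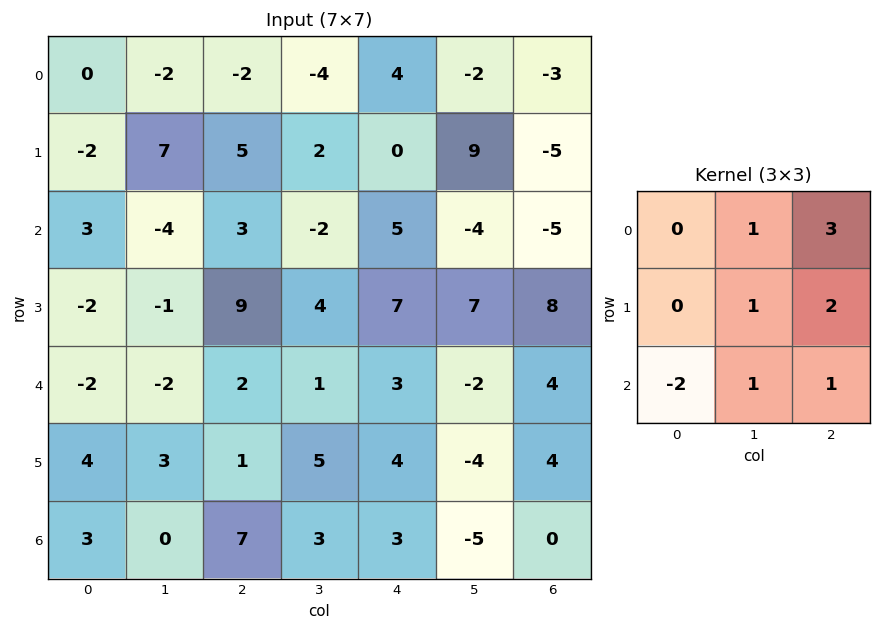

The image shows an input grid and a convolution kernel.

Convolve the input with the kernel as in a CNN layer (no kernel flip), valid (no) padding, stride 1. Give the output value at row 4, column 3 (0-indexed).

The receptive field on the input at this output position is [1 3 -2 / 5 4 -4 / 3 3 -5]. Elementwise product with the kernel and sum: 3·1 + -2·3 + 4·1 + -4·2 + 3·-2 + 3·1 + -5·1.

-15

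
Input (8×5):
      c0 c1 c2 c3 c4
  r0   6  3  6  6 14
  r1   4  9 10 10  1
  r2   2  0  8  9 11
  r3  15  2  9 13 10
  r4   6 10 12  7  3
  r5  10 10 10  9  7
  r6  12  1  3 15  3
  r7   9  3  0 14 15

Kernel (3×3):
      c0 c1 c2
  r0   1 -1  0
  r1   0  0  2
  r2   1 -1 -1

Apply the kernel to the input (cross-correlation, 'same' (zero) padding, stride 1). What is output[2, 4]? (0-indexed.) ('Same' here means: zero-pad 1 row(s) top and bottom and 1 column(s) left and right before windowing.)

12

The receptive field on the zero-padded input at this output position is [10 1 0 / 9 11 0 / 13 10 0]. Elementwise product with the kernel and sum: 10·1 + 1·-1 + 0·2 + 13·1 + 10·-1 + 0·-1.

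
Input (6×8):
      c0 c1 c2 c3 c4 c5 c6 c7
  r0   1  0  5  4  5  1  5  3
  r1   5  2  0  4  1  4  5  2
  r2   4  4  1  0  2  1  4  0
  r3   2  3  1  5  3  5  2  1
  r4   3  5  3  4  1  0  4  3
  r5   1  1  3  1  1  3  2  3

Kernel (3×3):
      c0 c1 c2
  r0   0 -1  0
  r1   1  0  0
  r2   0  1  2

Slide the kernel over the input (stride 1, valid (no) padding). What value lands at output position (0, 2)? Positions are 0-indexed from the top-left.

0

The receptive field on the input at this output position is [5 4 5 / 0 4 1 / 1 0 2]. Elementwise product with the kernel and sum: 4·-1 + 0·1 + 0·1 + 2·2.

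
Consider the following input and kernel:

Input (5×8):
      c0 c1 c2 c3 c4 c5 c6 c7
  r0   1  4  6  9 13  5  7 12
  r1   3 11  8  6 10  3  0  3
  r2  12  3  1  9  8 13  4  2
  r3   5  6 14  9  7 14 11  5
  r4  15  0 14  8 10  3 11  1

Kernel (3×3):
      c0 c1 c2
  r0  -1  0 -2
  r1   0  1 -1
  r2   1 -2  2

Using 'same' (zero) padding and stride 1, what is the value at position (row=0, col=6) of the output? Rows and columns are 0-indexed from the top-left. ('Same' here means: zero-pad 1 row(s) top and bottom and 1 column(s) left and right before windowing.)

The receptive field on the zero-padded input at this output position is [0 0 0 / 5 7 12 / 3 0 3]. Elementwise product with the kernel and sum: 0·-1 + 0·-2 + 7·1 + 12·-1 + 3·1 + 0·-2 + 3·2.

4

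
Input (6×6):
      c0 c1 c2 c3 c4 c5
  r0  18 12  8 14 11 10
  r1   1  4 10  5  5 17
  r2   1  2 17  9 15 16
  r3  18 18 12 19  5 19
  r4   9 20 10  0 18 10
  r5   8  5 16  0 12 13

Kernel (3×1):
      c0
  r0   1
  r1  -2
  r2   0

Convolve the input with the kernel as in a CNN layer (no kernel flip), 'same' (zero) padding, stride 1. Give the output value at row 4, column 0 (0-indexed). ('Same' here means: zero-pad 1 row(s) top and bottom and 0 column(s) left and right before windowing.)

0

The receptive field on the zero-padded input at this output position is [18 / 9 / 8]. Elementwise product with the kernel and sum: 18·1 + 9·-2.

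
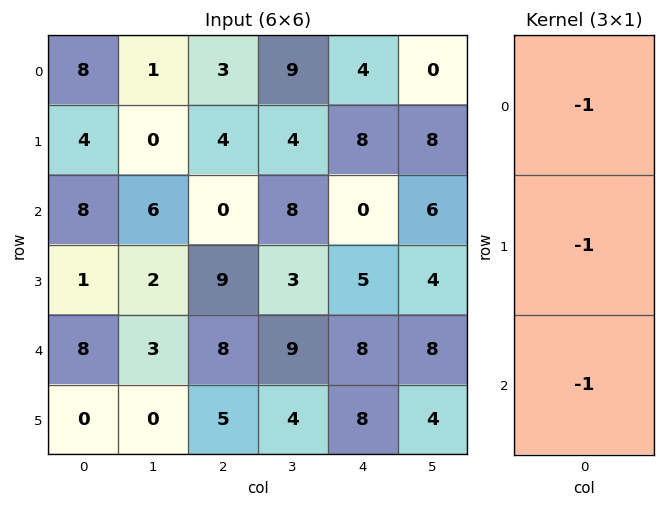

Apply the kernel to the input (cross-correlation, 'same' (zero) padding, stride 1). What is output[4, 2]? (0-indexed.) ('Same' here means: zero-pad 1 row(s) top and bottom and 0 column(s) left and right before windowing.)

-22

The receptive field on the zero-padded input at this output position is [9 / 8 / 5]. Elementwise product with the kernel and sum: 9·-1 + 8·-1 + 5·-1.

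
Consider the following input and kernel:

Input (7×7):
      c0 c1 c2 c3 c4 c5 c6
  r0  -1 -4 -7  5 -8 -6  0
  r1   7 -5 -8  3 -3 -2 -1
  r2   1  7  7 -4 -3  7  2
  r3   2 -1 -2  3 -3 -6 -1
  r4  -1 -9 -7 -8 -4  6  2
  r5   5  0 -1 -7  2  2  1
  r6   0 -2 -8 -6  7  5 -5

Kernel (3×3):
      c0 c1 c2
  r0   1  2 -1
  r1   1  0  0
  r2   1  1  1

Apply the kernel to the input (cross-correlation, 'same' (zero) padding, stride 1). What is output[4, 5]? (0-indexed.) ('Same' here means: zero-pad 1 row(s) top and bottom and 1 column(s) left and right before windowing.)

-13

The receptive field on the zero-padded input at this output position is [-3 -6 -1 / -4 6 2 / 2 2 1]. Elementwise product with the kernel and sum: -3·1 + -6·2 + -1·-1 + -4·1 + 2·1 + 2·1 + 1·1.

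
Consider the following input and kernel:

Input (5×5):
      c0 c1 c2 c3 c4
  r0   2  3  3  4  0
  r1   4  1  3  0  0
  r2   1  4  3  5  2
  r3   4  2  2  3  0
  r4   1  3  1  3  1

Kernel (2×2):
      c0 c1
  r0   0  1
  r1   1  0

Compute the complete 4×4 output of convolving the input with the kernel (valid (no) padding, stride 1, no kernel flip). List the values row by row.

7 4 7 0
2 7 3 5
8 5 7 5
3 5 4 3

Output[0,0]: The receptive field on the input at this output position is [2 3 / 4 1]. Elementwise product with the kernel and sum: 3·1 + 4·1.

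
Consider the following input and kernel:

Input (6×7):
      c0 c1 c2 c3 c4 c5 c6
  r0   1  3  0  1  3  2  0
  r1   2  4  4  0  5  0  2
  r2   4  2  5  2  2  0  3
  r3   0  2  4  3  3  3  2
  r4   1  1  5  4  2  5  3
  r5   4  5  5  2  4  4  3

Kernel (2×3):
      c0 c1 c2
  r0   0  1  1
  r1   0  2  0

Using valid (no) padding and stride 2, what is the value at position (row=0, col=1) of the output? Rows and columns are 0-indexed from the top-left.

The receptive field on the input at this output position is [0 1 3 / 4 0 5]. Elementwise product with the kernel and sum: 1·1 + 3·1 + 0·2.

4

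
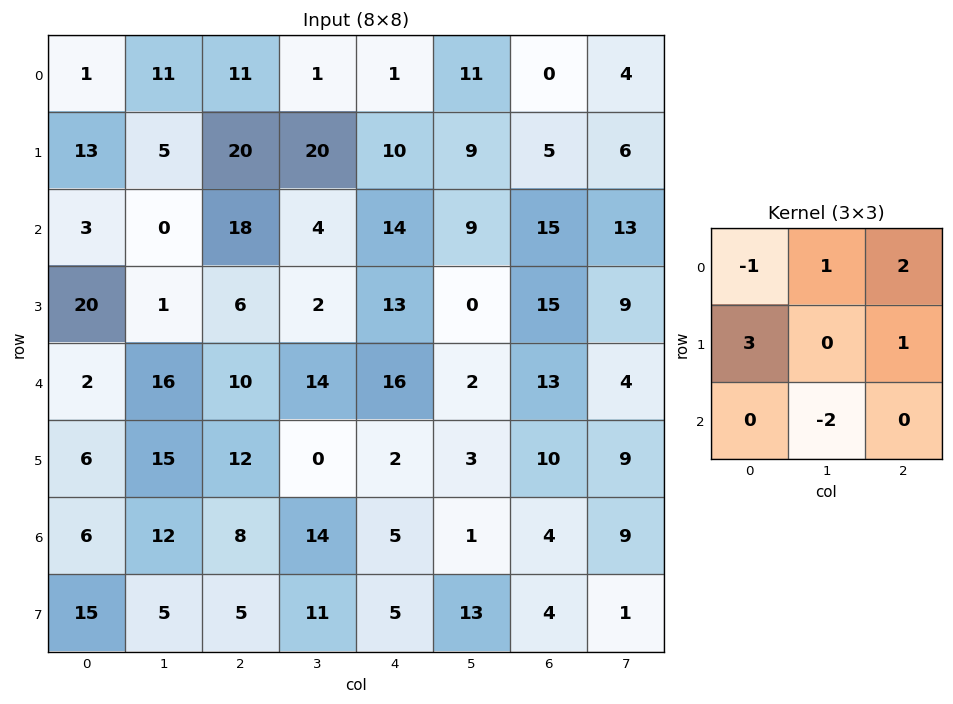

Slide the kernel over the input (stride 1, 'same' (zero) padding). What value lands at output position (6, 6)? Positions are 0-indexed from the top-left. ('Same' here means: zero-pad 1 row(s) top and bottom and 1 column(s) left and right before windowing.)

The receptive field on the zero-padded input at this output position is [3 10 9 / 1 4 9 / 13 4 1]. Elementwise product with the kernel and sum: 3·-1 + 10·1 + 9·2 + 1·3 + 9·1 + 4·-2.

29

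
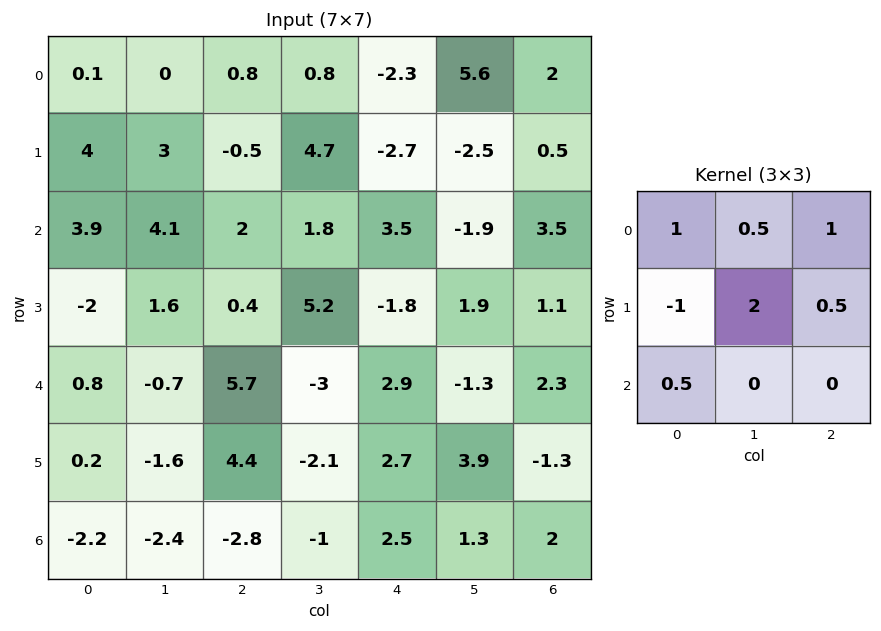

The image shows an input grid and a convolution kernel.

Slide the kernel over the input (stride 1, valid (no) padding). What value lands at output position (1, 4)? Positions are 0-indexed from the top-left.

-9.9

The receptive field on the input at this output position is [-2.7 -2.5 0.5 / 3.5 -1.9 3.5 / -1.8 1.9 1.1]. Elementwise product with the kernel and sum: -2.7·1 + -2.5·0.5 + 0.5·1 + 3.5·-1 + -1.9·2 + 3.5·0.5 + -1.8·0.5.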